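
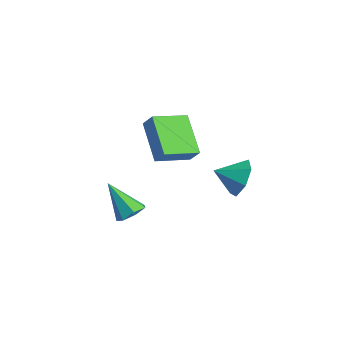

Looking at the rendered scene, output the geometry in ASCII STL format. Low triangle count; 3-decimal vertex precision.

solid 
facet normal -0.592 -0.178 -0.786
outer loop
vertex -2.541 -0.462 -0.066
vertex -2.438 1.214 -0.522
vertex -0.829 -0.892 -1.258
endloop
endfacet
facet normal -0.059 -0.963 0.262
outer loop
vertex -0.302 -0.734 -0.558
vertex -2.541 -0.462 -0.066
vertex -0.829 -0.892 -1.258
endloop
endfacet
facet normal -0.592 -0.177 -0.786
outer loop
vertex -0.829 -0.892 -1.258
vertex -2.438 1.214 -0.522
vertex -0.725 0.784 -1.714
endloop
endfacet
facet normal 0.804 -0.202 -0.560
outer loop
vertex -0.725 0.784 -1.714
vertex -0.302 -0.734 -0.558
vertex -0.829 -0.892 -1.258
endloop
endfacet
facet normal -0.804 0.202 0.560
outer loop
vertex -2.541 -0.462 -0.066
vertex -1.911 1.372 0.178
vertex -2.438 1.214 -0.522
endloop
endfacet
facet normal -0.059 -0.963 0.262
outer loop
vertex -2.015 -0.304 0.634
vertex -2.541 -0.462 -0.066
vertex -0.302 -0.734 -0.558
endloop
endfacet
facet normal -0.804 0.202 0.559
outer loop
vertex -2.015 -0.304 0.634
vertex -1.911 1.372 0.178
vertex -2.541 -0.462 -0.066
endloop
endfacet
facet normal 0.059 0.963 -0.262
outer loop
vertex -2.438 1.214 -0.522
vertex -1.911 1.372 0.178
vertex -0.725 0.784 -1.714
endloop
endfacet
facet normal 0.804 -0.202 -0.559
outer loop
vertex -0.199 0.942 -1.014
vertex -0.302 -0.734 -0.558
vertex -0.725 0.784 -1.714
endloop
endfacet
facet normal 0.059 0.963 -0.262
outer loop
vertex -0.725 0.784 -1.714
vertex -1.911 1.372 0.178
vertex -0.199 0.942 -1.014
endloop
endfacet
facet normal 0.592 0.178 0.786
outer loop
vertex -0.199 0.942 -1.014
vertex -2.015 -0.304 0.634
vertex -0.302 -0.734 -0.558
endloop
endfacet
facet normal 0.592 0.177 0.786
outer loop
vertex -1.911 1.372 0.178
vertex -2.015 -0.304 0.634
vertex -0.199 0.942 -1.014
endloop
endfacet
facet normal 0.553 0.287 -0.782
outer loop
vertex 1.206 -2.973 -2.488
vertex 0.606 -2.848 -2.866
vertex 0.971 -2.395 -2.442
endloop
endfacet
facet normal 0.517 0.143 0.844
outer loop
vertex 1.206 -2.973 -2.488
vertex 0.971 -2.395 -2.442
vertex -0.406 -3.372 -1.434
endloop
endfacet
facet normal 0.553 0.287 -0.782
outer loop
vertex 0.971 -2.395 -2.442
vertex 0.606 -2.848 -2.866
vertex 0.462 -2.159 -2.715
endloop
endfacet
facet normal -0.024 0.734 0.679
outer loop
vertex 0.971 -2.395 -2.442
vertex 0.462 -2.159 -2.715
vertex -0.406 -3.372 -1.434
endloop
endfacet
facet normal 0.553 0.287 -0.782
outer loop
vertex 0.462 -2.159 -2.715
vertex 0.606 -2.848 -2.866
vertex 0.061 -2.441 -3.102
endloop
endfacet
facet normal -0.685 0.701 0.199
outer loop
vertex 0.462 -2.159 -2.715
vertex 0.061 -2.441 -3.102
vertex -0.406 -3.372 -1.434
endloop
endfacet
facet normal 0.553 0.286 -0.783
outer loop
vertex 0.061 -2.441 -3.102
vertex 0.606 -2.848 -2.866
vertex 0.07 -3.03 -3.311
endloop
endfacet
facet normal -0.970 0.068 -0.234
outer loop
vertex 0.061 -2.441 -3.102
vertex 0.07 -3.03 -3.311
vertex -0.406 -3.372 -1.434
endloop
endfacet
facet normal 0.552 0.287 -0.783
outer loop
vertex 0.07 -3.03 -3.311
vertex 0.606 -2.848 -2.866
vertex 0.483 -3.481 -3.185
endloop
endfacet
facet normal -0.663 -0.689 -0.294
outer loop
vertex 0.07 -3.03 -3.311
vertex 0.483 -3.481 -3.185
vertex -0.406 -3.372 -1.434
endloop
endfacet
facet normal 0.554 0.286 -0.782
outer loop
vertex 0.483 -3.481 -3.185
vertex 0.606 -2.848 -2.866
vertex 0.988 -3.456 -2.818
endloop
endfacet
facet normal 0.003 -0.998 0.064
outer loop
vertex 0.483 -3.481 -3.185
vertex 0.988 -3.456 -2.818
vertex -0.406 -3.372 -1.434
endloop
endfacet
facet normal 0.553 0.285 -0.783
outer loop
vertex 0.988 -3.456 -2.818
vertex 0.606 -2.848 -2.866
vertex 1.206 -2.973 -2.488
endloop
endfacet
facet normal 0.529 -0.628 0.571
outer loop
vertex 0.988 -3.456 -2.818
vertex 1.206 -2.973 -2.488
vertex -0.406 -3.372 -1.434
endloop
endfacet
facet normal 0.413 0.804 -0.427
outer loop
vertex 0.411 2.402 -4.013
vertex -0.214 3.019 -3.456
vertex 0.732 2.663 -3.211
endloop
endfacet
facet normal 0.436 -0.892 0.116
outer loop
vertex 0.411 2.402 -4.013
vertex 0.732 2.663 -3.211
vertex -0.746 1.981 -2.904
endloop
endfacet
facet normal 0.413 0.804 -0.427
outer loop
vertex 0.732 2.663 -3.211
vertex -0.214 3.019 -3.456
vertex 0.341 3.192 -2.593
endloop
endfacet
facet normal 0.406 -0.551 0.729
outer loop
vertex 0.732 2.663 -3.211
vertex 0.341 3.192 -2.593
vertex -0.746 1.981 -2.904
endloop
endfacet
facet normal 0.413 0.804 -0.427
outer loop
vertex 0.341 3.192 -2.593
vertex -0.214 3.019 -3.456
vertex -0.468 3.591 -2.625
endloop
endfacet
facet normal -0.113 -0.151 0.982
outer loop
vertex 0.341 3.192 -2.593
vertex -0.468 3.591 -2.625
vertex -0.746 1.981 -2.904
endloop
endfacet
facet normal 0.412 0.804 -0.428
outer loop
vertex -0.468 3.591 -2.625
vertex -0.214 3.019 -3.456
vertex -1.086 3.558 -3.283
endloop
endfacet
facet normal -0.729 0.007 0.684
outer loop
vertex -0.468 3.591 -2.625
vertex -1.086 3.558 -3.283
vertex -0.746 1.981 -2.904
endloop
endfacet
facet normal 0.413 0.805 -0.427
outer loop
vertex -1.086 3.558 -3.283
vertex -0.214 3.019 -3.456
vertex -1.046 3.12 -4.07
endloop
endfacet
facet normal -0.979 -0.197 0.060
outer loop
vertex -1.086 3.558 -3.283
vertex -1.046 3.12 -4.07
vertex -0.746 1.981 -2.904
endloop
endfacet
facet normal 0.413 0.804 -0.428
outer loop
vertex -1.046 3.12 -4.07
vertex -0.214 3.019 -3.456
vertex -0.38 2.605 -4.395
endloop
endfacet
facet normal -0.674 -0.607 -0.420
outer loop
vertex -1.046 3.12 -4.07
vertex -0.38 2.605 -4.395
vertex -0.746 1.981 -2.904
endloop
endfacet
facet normal 0.413 0.804 -0.428
outer loop
vertex -0.38 2.605 -4.395
vertex -0.214 3.019 -3.456
vertex 0.411 2.402 -4.013
endloop
endfacet
facet normal -0.045 -0.918 -0.395
outer loop
vertex -0.38 2.605 -4.395
vertex 0.411 2.402 -4.013
vertex -0.746 1.981 -2.904
endloop
endfacet

endsolid


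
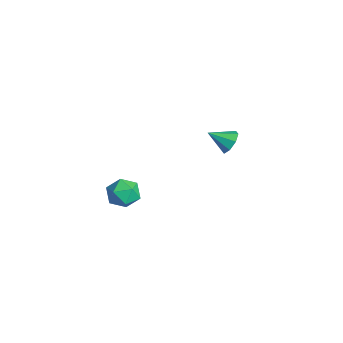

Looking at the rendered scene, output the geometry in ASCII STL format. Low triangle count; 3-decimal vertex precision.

solid 
facet normal 0.323 0.785 -0.528
outer loop
vertex -0.547 3.412 -3.717
vertex -1.03 3.362 -4.087
vertex -0.912 3.662 -3.569
endloop
endfacet
facet normal 0.315 -0.098 0.944
outer loop
vertex -0.547 3.412 -3.717
vertex -0.912 3.662 -3.569
vertex -1.37 2.538 -3.533
endloop
endfacet
facet normal 0.324 0.785 -0.528
outer loop
vertex -0.912 3.662 -3.569
vertex -1.03 3.362 -4.087
vertex -1.346 3.737 -3.724
endloop
endfacet
facet normal -0.308 0.156 0.938
outer loop
vertex -0.912 3.662 -3.569
vertex -1.346 3.737 -3.724
vertex -1.37 2.538 -3.533
endloop
endfacet
facet normal 0.324 0.785 -0.528
outer loop
vertex -1.346 3.737 -3.724
vertex -1.03 3.362 -4.087
vertex -1.595 3.592 -4.092
endloop
endfacet
facet normal -0.842 0.101 0.530
outer loop
vertex -1.346 3.737 -3.724
vertex -1.595 3.592 -4.092
vertex -1.37 2.538 -3.533
endloop
endfacet
facet normal 0.324 0.786 -0.527
outer loop
vertex -1.595 3.592 -4.092
vertex -1.03 3.362 -4.087
vertex -1.512 3.313 -4.457
endloop
endfacet
facet normal -0.972 -0.231 -0.044
outer loop
vertex -1.595 3.592 -4.092
vertex -1.512 3.313 -4.457
vertex -1.37 2.538 -3.533
endloop
endfacet
facet normal 0.325 0.785 -0.528
outer loop
vertex -1.512 3.313 -4.457
vertex -1.03 3.362 -4.087
vertex -1.147 3.062 -4.605
endloop
endfacet
facet normal -0.623 -0.644 -0.444
outer loop
vertex -1.512 3.313 -4.457
vertex -1.147 3.062 -4.605
vertex -1.37 2.538 -3.533
endloop
endfacet
facet normal 0.322 0.786 -0.528
outer loop
vertex -1.147 3.062 -4.605
vertex -1.03 3.362 -4.087
vertex -0.713 2.988 -4.45
endloop
endfacet
facet normal 0.003 -0.899 -0.439
outer loop
vertex -1.147 3.062 -4.605
vertex -0.713 2.988 -4.45
vertex -1.37 2.538 -3.533
endloop
endfacet
facet normal 0.325 0.786 -0.526
outer loop
vertex -0.713 2.988 -4.45
vertex -1.03 3.362 -4.087
vertex -0.465 3.132 -4.082
endloop
endfacet
facet normal 0.535 -0.844 -0.031
outer loop
vertex -0.713 2.988 -4.45
vertex -0.465 3.132 -4.082
vertex -1.37 2.538 -3.533
endloop
endfacet
facet normal 0.324 0.784 -0.529
outer loop
vertex -0.465 3.132 -4.082
vertex -1.03 3.362 -4.087
vertex -0.547 3.412 -3.717
endloop
endfacet
facet normal 0.666 -0.512 0.543
outer loop
vertex -0.465 3.132 -4.082
vertex -0.547 3.412 -3.717
vertex -1.37 2.538 -3.533
endloop
endfacet
facet normal -0.646 0.430 0.631
outer loop
vertex 1.329 -1.989 -3.247
vertex 1.767 -2.148 -2.691
vertex 1.842 -1.518 -3.043
endloop
endfacet
facet normal -0.674 0.739 -0.010
outer loop
vertex 1.329 -1.989 -3.247
vertex 1.842 -1.518 -3.043
vertex 1.72 -1.639 -3.748
endloop
endfacet
facet normal -0.839 0.236 -0.490
outer loop
vertex 1.329 -1.989 -3.247
vertex 1.72 -1.639 -3.748
vertex 1.571 -2.344 -3.832
endloop
endfacet
facet normal -0.912 -0.384 -0.144
outer loop
vertex 1.329 -1.989 -3.247
vertex 1.571 -2.344 -3.832
vertex 1.6 -2.658 -3.179
endloop
endfacet
facet normal -0.793 -0.265 0.549
outer loop
vertex 1.329 -1.989 -3.247
vertex 1.6 -2.658 -3.179
vertex 1.767 -2.148 -2.691
endloop
endfacet
facet normal -0.023 0.986 -0.165
outer loop
vertex 1.72 -1.639 -3.748
vertex 1.842 -1.518 -3.043
vertex 2.4 -1.582 -3.501
endloop
endfacet
facet normal 0.022 0.486 0.874
outer loop
vertex 1.842 -1.518 -3.043
vertex 1.767 -2.148 -2.691
vertex 2.429 -1.896 -2.848
endloop
endfacet
facet normal -0.215 -0.637 0.740
outer loop
vertex 1.767 -2.148 -2.691
vertex 1.6 -2.658 -3.179
vertex 2.28 -2.601 -2.932
endloop
endfacet
facet normal -0.408 -0.830 -0.381
outer loop
vertex 1.6 -2.658 -3.179
vertex 1.571 -2.344 -3.832
vertex 2.158 -2.722 -3.637
endloop
endfacet
facet normal -0.289 0.173 -0.941
outer loop
vertex 1.571 -2.344 -3.832
vertex 1.72 -1.639 -3.748
vertex 2.233 -2.092 -3.989
endloop
endfacet
facet normal 0.912 0.384 0.144
outer loop
vertex 2.671 -2.251 -3.433
vertex 2.4 -1.582 -3.501
vertex 2.429 -1.896 -2.848
endloop
endfacet
facet normal 0.839 -0.236 0.490
outer loop
vertex 2.671 -2.251 -3.433
vertex 2.429 -1.896 -2.848
vertex 2.28 -2.601 -2.932
endloop
endfacet
facet normal 0.674 -0.739 0.010
outer loop
vertex 2.671 -2.251 -3.433
vertex 2.28 -2.601 -2.932
vertex 2.158 -2.722 -3.637
endloop
endfacet
facet normal 0.646 -0.430 -0.631
outer loop
vertex 2.671 -2.251 -3.433
vertex 2.158 -2.722 -3.637
vertex 2.233 -2.092 -3.989
endloop
endfacet
facet normal 0.793 0.265 -0.549
outer loop
vertex 2.671 -2.251 -3.433
vertex 2.233 -2.092 -3.989
vertex 2.4 -1.582 -3.501
endloop
endfacet
facet normal 0.408 0.830 0.381
outer loop
vertex 2.429 -1.896 -2.848
vertex 2.4 -1.582 -3.501
vertex 1.842 -1.518 -3.043
endloop
endfacet
facet normal 0.289 -0.173 0.941
outer loop
vertex 2.28 -2.601 -2.932
vertex 2.429 -1.896 -2.848
vertex 1.767 -2.148 -2.691
endloop
endfacet
facet normal 0.023 -0.986 0.165
outer loop
vertex 2.158 -2.722 -3.637
vertex 2.28 -2.601 -2.932
vertex 1.6 -2.658 -3.179
endloop
endfacet
facet normal -0.022 -0.486 -0.874
outer loop
vertex 2.233 -2.092 -3.989
vertex 2.158 -2.722 -3.637
vertex 1.571 -2.344 -3.832
endloop
endfacet
facet normal 0.215 0.637 -0.740
outer loop
vertex 2.4 -1.582 -3.501
vertex 2.233 -2.092 -3.989
vertex 1.72 -1.639 -3.748
endloop
endfacet

endsolid


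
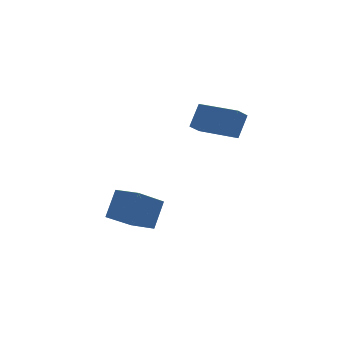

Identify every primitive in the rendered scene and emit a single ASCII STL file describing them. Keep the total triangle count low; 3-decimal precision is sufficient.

solid 
facet normal -0.457 -0.385 -0.802
outer loop
vertex 2.703 -0.96 1.263
vertex 1.516 0.598 1.192
vertex 3.289 -0.538 0.726
endloop
endfacet
facet normal 0.605 -0.795 0.036
outer loop
vertex 3.884 -0.038 1.768
vertex 2.703 -0.96 1.263
vertex 3.289 -0.538 0.726
endloop
endfacet
facet normal -0.457 -0.385 -0.802
outer loop
vertex 3.289 -0.538 0.726
vertex 1.516 0.598 1.192
vertex 2.102 1.02 0.655
endloop
endfacet
facet normal 0.651 0.469 -0.597
outer loop
vertex 2.102 1.02 0.655
vertex 3.884 -0.038 1.768
vertex 3.289 -0.538 0.726
endloop
endfacet
facet normal -0.651 -0.469 0.597
outer loop
vertex 2.703 -0.96 1.263
vertex 2.111 1.098 2.234
vertex 1.516 0.598 1.192
endloop
endfacet
facet normal 0.605 -0.795 0.036
outer loop
vertex 3.298 -0.46 2.305
vertex 2.703 -0.96 1.263
vertex 3.884 -0.038 1.768
endloop
endfacet
facet normal -0.651 -0.469 0.597
outer loop
vertex 3.298 -0.46 2.305
vertex 2.111 1.098 2.234
vertex 2.703 -0.96 1.263
endloop
endfacet
facet normal -0.605 0.795 -0.036
outer loop
vertex 1.516 0.598 1.192
vertex 2.111 1.098 2.234
vertex 2.102 1.02 0.655
endloop
endfacet
facet normal 0.651 0.469 -0.597
outer loop
vertex 2.697 1.52 1.697
vertex 3.884 -0.038 1.768
vertex 2.102 1.02 0.655
endloop
endfacet
facet normal -0.605 0.795 -0.036
outer loop
vertex 2.102 1.02 0.655
vertex 2.111 1.098 2.234
vertex 2.697 1.52 1.697
endloop
endfacet
facet normal 0.457 0.385 0.802
outer loop
vertex 2.697 1.52 1.697
vertex 3.298 -0.46 2.305
vertex 3.884 -0.038 1.768
endloop
endfacet
facet normal 0.457 0.385 0.802
outer loop
vertex 2.111 1.098 2.234
vertex 3.298 -0.46 2.305
vertex 2.697 1.52 1.697
endloop
endfacet
facet normal -0.747 -0.327 0.579
outer loop
vertex -1.812 -2.688 -0.69
vertex -2.456 -1.617 -0.917
vertex -2.439 -3.311 -1.851
endloop
endfacet
facet normal 0.507 -0.843 0.179
outer loop
vertex -1.184 -2.763 -2.823
vertex -1.812 -2.688 -0.69
vertex -2.439 -3.311 -1.851
endloop
endfacet
facet normal -0.747 -0.327 0.579
outer loop
vertex -2.439 -3.311 -1.851
vertex -2.456 -1.617 -0.917
vertex -3.083 -2.241 -2.078
endloop
endfacet
facet normal -0.430 -0.427 -0.796
outer loop
vertex -3.083 -2.241 -2.078
vertex -1.184 -2.763 -2.823
vertex -2.439 -3.311 -1.851
endloop
endfacet
facet normal 0.430 0.427 0.796
outer loop
vertex -1.812 -2.688 -0.69
vertex -1.201 -1.069 -1.889
vertex -2.456 -1.617 -0.917
endloop
endfacet
facet normal 0.507 -0.843 0.179
outer loop
vertex -0.557 -2.139 -1.662
vertex -1.812 -2.688 -0.69
vertex -1.184 -2.763 -2.823
endloop
endfacet
facet normal 0.429 0.427 0.796
outer loop
vertex -0.557 -2.139 -1.662
vertex -1.201 -1.069 -1.889
vertex -1.812 -2.688 -0.69
endloop
endfacet
facet normal -0.507 0.843 -0.179
outer loop
vertex -2.456 -1.617 -0.917
vertex -1.201 -1.069 -1.889
vertex -3.083 -2.241 -2.078
endloop
endfacet
facet normal -0.430 -0.427 -0.796
outer loop
vertex -1.828 -1.692 -3.05
vertex -1.184 -2.763 -2.823
vertex -3.083 -2.241 -2.078
endloop
endfacet
facet normal -0.507 0.843 -0.179
outer loop
vertex -3.083 -2.241 -2.078
vertex -1.201 -1.069 -1.889
vertex -1.828 -1.692 -3.05
endloop
endfacet
facet normal 0.747 0.327 -0.579
outer loop
vertex -1.828 -1.692 -3.05
vertex -0.557 -2.139 -1.662
vertex -1.184 -2.763 -2.823
endloop
endfacet
facet normal 0.747 0.327 -0.579
outer loop
vertex -1.201 -1.069 -1.889
vertex -0.557 -2.139 -1.662
vertex -1.828 -1.692 -3.05
endloop
endfacet

endsolid


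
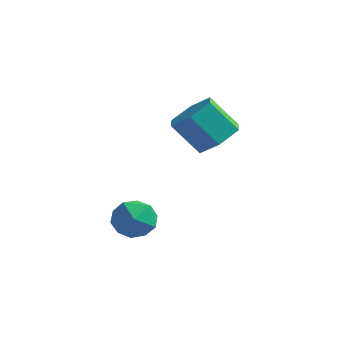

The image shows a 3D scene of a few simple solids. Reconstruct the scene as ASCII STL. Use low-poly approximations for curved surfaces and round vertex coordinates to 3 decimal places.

solid 
facet normal -0.691 0.200 0.695
outer loop
vertex -0.077 0.28 0.331
vertex -0.6 -0.291 -0.025
vertex -0.057 -0.533 0.585
endloop
endfacet
facet normal -0.033 0.297 0.954
outer loop
vertex -0.077 0.28 0.331
vertex -0.057 -0.533 0.585
vertex 0.67 -0.103 0.476
endloop
endfacet
facet normal 0.295 0.783 0.548
outer loop
vertex -0.077 0.28 0.331
vertex 0.67 -0.103 0.476
vertex 0.576 0.406 -0.2
endloop
endfacet
facet normal -0.161 0.986 0.036
outer loop
vertex -0.077 0.28 0.331
vertex 0.576 0.406 -0.2
vertex -0.209 0.289 -0.51
endloop
endfacet
facet normal -0.770 0.626 0.128
outer loop
vertex -0.077 0.28 0.331
vertex -0.209 0.289 -0.51
vertex -0.6 -0.291 -0.025
endloop
endfacet
facet normal 0.322 -0.319 0.891
outer loop
vertex 0.67 -0.103 0.476
vertex -0.057 -0.533 0.585
vertex 0.609 -0.909 0.21
endloop
endfacet
facet normal -0.742 -0.476 0.472
outer loop
vertex -0.057 -0.533 0.585
vertex -0.6 -0.291 -0.025
vertex -0.176 -1.026 -0.1
endloop
endfacet
facet normal -0.869 0.213 -0.446
outer loop
vertex -0.6 -0.291 -0.025
vertex -0.209 0.289 -0.51
vertex -0.27 -0.517 -0.776
endloop
endfacet
facet normal 0.116 0.797 -0.593
outer loop
vertex -0.209 0.289 -0.51
vertex 0.576 0.406 -0.2
vertex 0.457 -0.087 -0.885
endloop
endfacet
facet normal 0.852 0.468 0.234
outer loop
vertex 0.576 0.406 -0.2
vertex 0.67 -0.103 0.476
vertex 1.0 -0.329 -0.275
endloop
endfacet
facet normal 0.161 -0.986 -0.036
outer loop
vertex 0.477 -0.9 -0.631
vertex 0.609 -0.909 0.21
vertex -0.176 -1.026 -0.1
endloop
endfacet
facet normal -0.295 -0.783 -0.548
outer loop
vertex 0.477 -0.9 -0.631
vertex -0.176 -1.026 -0.1
vertex -0.27 -0.517 -0.776
endloop
endfacet
facet normal 0.033 -0.297 -0.954
outer loop
vertex 0.477 -0.9 -0.631
vertex -0.27 -0.517 -0.776
vertex 0.457 -0.087 -0.885
endloop
endfacet
facet normal 0.691 -0.200 -0.695
outer loop
vertex 0.477 -0.9 -0.631
vertex 0.457 -0.087 -0.885
vertex 1.0 -0.329 -0.275
endloop
endfacet
facet normal 0.770 -0.626 -0.128
outer loop
vertex 0.477 -0.9 -0.631
vertex 1.0 -0.329 -0.275
vertex 0.609 -0.909 0.21
endloop
endfacet
facet normal -0.116 -0.797 0.593
outer loop
vertex -0.176 -1.026 -0.1
vertex 0.609 -0.909 0.21
vertex -0.057 -0.533 0.585
endloop
endfacet
facet normal -0.852 -0.468 -0.234
outer loop
vertex -0.27 -0.517 -0.776
vertex -0.176 -1.026 -0.1
vertex -0.6 -0.291 -0.025
endloop
endfacet
facet normal -0.322 0.319 -0.891
outer loop
vertex 0.457 -0.087 -0.885
vertex -0.27 -0.517 -0.776
vertex -0.209 0.289 -0.51
endloop
endfacet
facet normal 0.742 0.476 -0.472
outer loop
vertex 1.0 -0.329 -0.275
vertex 0.457 -0.087 -0.885
vertex 0.576 0.406 -0.2
endloop
endfacet
facet normal 0.869 -0.213 0.446
outer loop
vertex 0.609 -0.909 0.21
vertex 1.0 -0.329 -0.275
vertex 0.67 -0.103 0.476
endloop
endfacet
facet normal 0.589 0.237 -0.773
outer loop
vertex 1.398 2.666 2.227
vertex 0.927 3.422 2.1
vertex 1.643 3.424 2.646
endloop
endfacet
facet normal 0.761 -0.484 0.431
outer loop
vertex 1.398 2.666 2.227
vertex 1.643 3.424 2.646
vertex 0.544 2.321 3.346
endloop
endfacet
facet normal 0.761 -0.484 0.432
outer loop
vertex 0.544 2.321 3.346
vertex 1.643 3.424 2.646
vertex 0.788 3.079 3.766
endloop
endfacet
facet normal -0.589 -0.238 0.772
outer loop
vertex 0.544 2.321 3.346
vertex 0.788 3.079 3.766
vertex 0.073 3.078 3.22
endloop
endfacet
facet normal 0.589 0.238 -0.773
outer loop
vertex 1.643 3.424 2.646
vertex 0.927 3.422 2.1
vertex 1.172 4.18 2.52
endloop
endfacet
facet normal 0.616 0.487 0.620
outer loop
vertex 1.643 3.424 2.646
vertex 1.172 4.18 2.52
vertex 0.788 3.079 3.766
endloop
endfacet
facet normal 0.616 0.487 0.620
outer loop
vertex 0.788 3.079 3.766
vertex 1.172 4.18 2.52
vertex 0.317 3.835 3.64
endloop
endfacet
facet normal -0.589 -0.238 0.772
outer loop
vertex 0.788 3.079 3.766
vertex 0.317 3.835 3.64
vertex 0.073 3.078 3.22
endloop
endfacet
facet normal 0.589 0.238 -0.773
outer loop
vertex 1.172 4.18 2.52
vertex 0.927 3.422 2.1
vertex 0.456 4.179 1.974
endloop
endfacet
facet normal -0.145 0.971 0.188
outer loop
vertex 1.172 4.18 2.52
vertex 0.456 4.179 1.974
vertex 0.317 3.835 3.64
endloop
endfacet
facet normal -0.145 0.971 0.188
outer loop
vertex 0.317 3.835 3.64
vertex 0.456 4.179 1.974
vertex -0.398 3.834 3.093
endloop
endfacet
facet normal -0.590 -0.238 0.772
outer loop
vertex 0.317 3.835 3.64
vertex -0.398 3.834 3.093
vertex 0.073 3.078 3.22
endloop
endfacet
facet normal 0.589 0.238 -0.772
outer loop
vertex 0.456 4.179 1.974
vertex 0.927 3.422 2.1
vertex 0.212 3.421 1.554
endloop
endfacet
facet normal -0.761 0.484 -0.432
outer loop
vertex 0.456 4.179 1.974
vertex 0.212 3.421 1.554
vertex -0.398 3.834 3.093
endloop
endfacet
facet normal -0.761 0.485 -0.432
outer loop
vertex -0.398 3.834 3.093
vertex 0.212 3.421 1.554
vertex -0.643 3.076 2.674
endloop
endfacet
facet normal -0.589 -0.237 0.773
outer loop
vertex -0.398 3.834 3.093
vertex -0.643 3.076 2.674
vertex 0.073 3.078 3.22
endloop
endfacet
facet normal 0.589 0.238 -0.772
outer loop
vertex 0.212 3.421 1.554
vertex 0.927 3.422 2.1
vertex 0.683 2.665 1.68
endloop
endfacet
facet normal -0.616 -0.487 -0.620
outer loop
vertex 0.212 3.421 1.554
vertex 0.683 2.665 1.68
vertex -0.643 3.076 2.674
endloop
endfacet
facet normal -0.616 -0.487 -0.620
outer loop
vertex -0.643 3.076 2.674
vertex 0.683 2.665 1.68
vertex -0.172 2.32 2.8
endloop
endfacet
facet normal -0.589 -0.238 0.773
outer loop
vertex -0.643 3.076 2.674
vertex -0.172 2.32 2.8
vertex 0.073 3.078 3.22
endloop
endfacet
facet normal 0.590 0.238 -0.772
outer loop
vertex 0.683 2.665 1.68
vertex 0.927 3.422 2.1
vertex 1.398 2.666 2.227
endloop
endfacet
facet normal 0.145 -0.971 -0.188
outer loop
vertex 0.683 2.665 1.68
vertex 1.398 2.666 2.227
vertex -0.172 2.32 2.8
endloop
endfacet
facet normal 0.145 -0.971 -0.189
outer loop
vertex -0.172 2.32 2.8
vertex 1.398 2.666 2.227
vertex 0.544 2.321 3.346
endloop
endfacet
facet normal -0.589 -0.238 0.773
outer loop
vertex -0.172 2.32 2.8
vertex 0.544 2.321 3.346
vertex 0.073 3.078 3.22
endloop
endfacet

endsolid


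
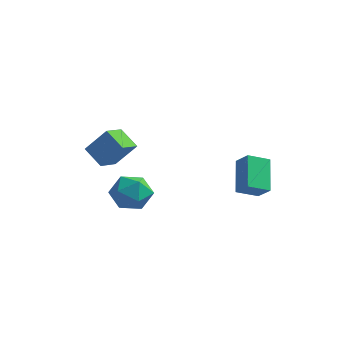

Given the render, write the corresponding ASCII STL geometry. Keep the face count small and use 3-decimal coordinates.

solid 
facet normal -0.906 0.190 -0.377
outer loop
vertex -1.224 -3.212 -0.273
vertex -1.663 -3.706 0.532
vertex -1.472 -2.684 0.589
endloop
endfacet
facet normal -0.443 0.702 -0.558
outer loop
vertex -1.224 -3.212 -0.273
vertex -1.472 -2.684 0.589
vertex -0.569 -2.497 0.107
endloop
endfacet
facet normal 0.096 0.397 -0.913
outer loop
vertex -1.224 -3.212 -0.273
vertex -0.569 -2.497 0.107
vertex -0.201 -3.404 -0.249
endloop
endfacet
facet normal -0.035 -0.304 -0.952
outer loop
vertex -1.224 -3.212 -0.273
vertex -0.201 -3.404 -0.249
vertex -0.877 -4.151 0.014
endloop
endfacet
facet normal -0.654 -0.432 -0.621
outer loop
vertex -1.224 -3.212 -0.273
vertex -0.877 -4.151 0.014
vertex -1.663 -3.706 0.532
endloop
endfacet
facet normal -0.180 0.983 0.043
outer loop
vertex -0.569 -2.497 0.107
vertex -1.472 -2.684 0.589
vertex -0.603 -2.549 1.146
endloop
endfacet
facet normal -0.930 0.155 0.335
outer loop
vertex -1.472 -2.684 0.589
vertex -1.663 -3.706 0.532
vertex -1.279 -3.296 1.409
endloop
endfacet
facet normal -0.521 -0.851 -0.060
outer loop
vertex -1.663 -3.706 0.532
vertex -0.877 -4.151 0.014
vertex -0.911 -4.203 1.053
endloop
endfacet
facet normal 0.481 -0.645 -0.594
outer loop
vertex -0.877 -4.151 0.014
vertex -0.201 -3.404 -0.249
vertex -0.008 -4.016 0.571
endloop
endfacet
facet normal 0.692 0.489 -0.531
outer loop
vertex -0.201 -3.404 -0.249
vertex -0.569 -2.497 0.107
vertex 0.183 -2.994 0.628
endloop
endfacet
facet normal 0.035 0.304 0.952
outer loop
vertex -0.256 -3.488 1.433
vertex -0.603 -2.549 1.146
vertex -1.279 -3.296 1.409
endloop
endfacet
facet normal -0.096 -0.397 0.913
outer loop
vertex -0.256 -3.488 1.433
vertex -1.279 -3.296 1.409
vertex -0.911 -4.203 1.053
endloop
endfacet
facet normal 0.443 -0.702 0.558
outer loop
vertex -0.256 -3.488 1.433
vertex -0.911 -4.203 1.053
vertex -0.008 -4.016 0.571
endloop
endfacet
facet normal 0.906 -0.190 0.377
outer loop
vertex -0.256 -3.488 1.433
vertex -0.008 -4.016 0.571
vertex 0.183 -2.994 0.628
endloop
endfacet
facet normal 0.654 0.432 0.621
outer loop
vertex -0.256 -3.488 1.433
vertex 0.183 -2.994 0.628
vertex -0.603 -2.549 1.146
endloop
endfacet
facet normal -0.481 0.645 0.594
outer loop
vertex -1.279 -3.296 1.409
vertex -0.603 -2.549 1.146
vertex -1.472 -2.684 0.589
endloop
endfacet
facet normal -0.692 -0.489 0.531
outer loop
vertex -0.911 -4.203 1.053
vertex -1.279 -3.296 1.409
vertex -1.663 -3.706 0.532
endloop
endfacet
facet normal 0.180 -0.983 -0.043
outer loop
vertex -0.008 -4.016 0.571
vertex -0.911 -4.203 1.053
vertex -0.877 -4.151 0.014
endloop
endfacet
facet normal 0.930 -0.155 -0.335
outer loop
vertex 0.183 -2.994 0.628
vertex -0.008 -4.016 0.571
vertex -0.201 -3.404 -0.249
endloop
endfacet
facet normal 0.521 0.851 0.060
outer loop
vertex -0.603 -2.549 1.146
vertex 0.183 -2.994 0.628
vertex -0.569 -2.497 0.107
endloop
endfacet
facet normal -0.598 -0.207 -0.774
outer loop
vertex -2.664 -2.621 1.39
vertex -3.644 -2.304 2.063
vertex -2.564 -1.517 1.017
endloop
endfacet
facet normal 0.797 -0.257 -0.547
outer loop
vertex -1.636 -1.196 2.217
vertex -2.664 -2.621 1.39
vertex -2.564 -1.517 1.017
endloop
endfacet
facet normal -0.599 -0.207 -0.774
outer loop
vertex -2.564 -1.517 1.017
vertex -3.644 -2.304 2.063
vertex -3.543 -1.2 1.69
endloop
endfacet
facet normal 0.086 0.944 -0.319
outer loop
vertex -3.543 -1.2 1.69
vertex -1.636 -1.196 2.217
vertex -2.564 -1.517 1.017
endloop
endfacet
facet normal -0.086 -0.944 0.319
outer loop
vertex -2.664 -2.621 1.39
vertex -2.716 -1.983 3.263
vertex -3.644 -2.304 2.063
endloop
endfacet
facet normal 0.797 -0.258 -0.547
outer loop
vertex -1.737 -2.3 2.59
vertex -2.664 -2.621 1.39
vertex -1.636 -1.196 2.217
endloop
endfacet
facet normal -0.086 -0.944 0.319
outer loop
vertex -1.737 -2.3 2.59
vertex -2.716 -1.983 3.263
vertex -2.664 -2.621 1.39
endloop
endfacet
facet normal -0.796 0.258 0.547
outer loop
vertex -3.644 -2.304 2.063
vertex -2.716 -1.983 3.263
vertex -3.543 -1.2 1.69
endloop
endfacet
facet normal 0.086 0.944 -0.319
outer loop
vertex -2.616 -0.879 2.89
vertex -1.636 -1.196 2.217
vertex -3.543 -1.2 1.69
endloop
endfacet
facet normal -0.797 0.257 0.547
outer loop
vertex -3.543 -1.2 1.69
vertex -2.716 -1.983 3.263
vertex -2.616 -0.879 2.89
endloop
endfacet
facet normal 0.598 0.207 0.774
outer loop
vertex -2.616 -0.879 2.89
vertex -1.737 -2.3 2.59
vertex -1.636 -1.196 2.217
endloop
endfacet
facet normal 0.599 0.207 0.774
outer loop
vertex -2.716 -1.983 3.263
vertex -1.737 -2.3 2.59
vertex -2.616 -0.879 2.89
endloop
endfacet
facet normal -0.630 -0.673 0.388
outer loop
vertex 2.964 0.444 0.063
vertex 2.331 1.73 1.265
vertex 2.252 0.723 -0.611
endloop
endfacet
facet normal 0.339 -0.688 -0.642
outer loop
vertex 2.989 1.51 -1.065
vertex 2.964 0.444 0.063
vertex 2.252 0.723 -0.611
endloop
endfacet
facet normal -0.630 -0.673 0.388
outer loop
vertex 2.252 0.723 -0.611
vertex 2.331 1.73 1.265
vertex 1.618 2.009 0.59
endloop
endfacet
facet normal -0.699 0.273 -0.661
outer loop
vertex 1.618 2.009 0.59
vertex 2.989 1.51 -1.065
vertex 2.252 0.723 -0.611
endloop
endfacet
facet normal 0.699 -0.273 0.661
outer loop
vertex 2.964 0.444 0.063
vertex 3.068 2.517 0.811
vertex 2.331 1.73 1.265
endloop
endfacet
facet normal 0.339 -0.688 -0.642
outer loop
vertex 3.702 1.231 -0.39
vertex 2.964 0.444 0.063
vertex 2.989 1.51 -1.065
endloop
endfacet
facet normal 0.698 -0.274 0.662
outer loop
vertex 3.702 1.231 -0.39
vertex 3.068 2.517 0.811
vertex 2.964 0.444 0.063
endloop
endfacet
facet normal -0.339 0.688 0.642
outer loop
vertex 2.331 1.73 1.265
vertex 3.068 2.517 0.811
vertex 1.618 2.009 0.59
endloop
endfacet
facet normal -0.698 0.274 -0.661
outer loop
vertex 2.356 2.796 0.137
vertex 2.989 1.51 -1.065
vertex 1.618 2.009 0.59
endloop
endfacet
facet normal -0.339 0.687 0.642
outer loop
vertex 1.618 2.009 0.59
vertex 3.068 2.517 0.811
vertex 2.356 2.796 0.137
endloop
endfacet
facet normal 0.630 0.673 -0.388
outer loop
vertex 2.356 2.796 0.137
vertex 3.702 1.231 -0.39
vertex 2.989 1.51 -1.065
endloop
endfacet
facet normal 0.630 0.673 -0.387
outer loop
vertex 3.068 2.517 0.811
vertex 3.702 1.231 -0.39
vertex 2.356 2.796 0.137
endloop
endfacet

endsolid


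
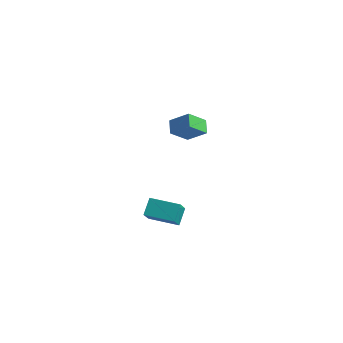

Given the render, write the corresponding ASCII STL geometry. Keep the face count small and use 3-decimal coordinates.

solid 
facet normal -0.782 -0.168 -0.600
outer loop
vertex -0.707 1.997 -0.216
vertex -1.191 2.67 0.226
vertex -0.208 2.957 -1.135
endloop
endfacet
facet normal 0.515 -0.717 -0.469
outer loop
vertex 0.871 3.19 -0.306
vertex -0.707 1.997 -0.216
vertex -0.208 2.957 -1.135
endloop
endfacet
facet normal -0.782 -0.168 -0.600
outer loop
vertex -0.208 2.957 -1.135
vertex -1.191 2.67 0.226
vertex -0.692 3.631 -0.693
endloop
endfacet
facet normal 0.351 0.677 -0.647
outer loop
vertex -0.692 3.631 -0.693
vertex 0.871 3.19 -0.306
vertex -0.208 2.957 -1.135
endloop
endfacet
facet normal -0.351 -0.677 0.647
outer loop
vertex -0.707 1.997 -0.216
vertex -0.112 2.903 1.055
vertex -1.191 2.67 0.226
endloop
endfacet
facet normal 0.515 -0.717 -0.470
outer loop
vertex 0.372 2.229 0.613
vertex -0.707 1.997 -0.216
vertex 0.871 3.19 -0.306
endloop
endfacet
facet normal -0.352 -0.677 0.647
outer loop
vertex 0.372 2.229 0.613
vertex -0.112 2.903 1.055
vertex -0.707 1.997 -0.216
endloop
endfacet
facet normal -0.516 0.717 0.470
outer loop
vertex -1.191 2.67 0.226
vertex -0.112 2.903 1.055
vertex -0.692 3.631 -0.693
endloop
endfacet
facet normal 0.351 0.677 -0.647
outer loop
vertex 0.387 3.863 0.136
vertex 0.871 3.19 -0.306
vertex -0.692 3.631 -0.693
endloop
endfacet
facet normal -0.515 0.717 0.470
outer loop
vertex -0.692 3.631 -0.693
vertex -0.112 2.903 1.055
vertex 0.387 3.863 0.136
endloop
endfacet
facet normal 0.782 0.168 0.600
outer loop
vertex 0.387 3.863 0.136
vertex 0.372 2.229 0.613
vertex 0.871 3.19 -0.306
endloop
endfacet
facet normal 0.782 0.168 0.600
outer loop
vertex -0.112 2.903 1.055
vertex 0.372 2.229 0.613
vertex 0.387 3.863 0.136
endloop
endfacet
facet normal -0.968 -0.246 0.056
outer loop
vertex 2.037 -4.095 -0.319
vertex 1.766 -3.256 -1.315
vertex 2.198 -4.89 -1.033
endloop
endfacet
facet normal 0.204 -0.631 0.749
outer loop
vertex 3.794 -4.484 -1.125
vertex 2.037 -4.095 -0.319
vertex 2.198 -4.89 -1.033
endloop
endfacet
facet normal -0.968 -0.246 0.056
outer loop
vertex 2.198 -4.89 -1.033
vertex 1.766 -3.256 -1.315
vertex 1.927 -4.051 -2.028
endloop
endfacet
facet normal 0.149 -0.736 -0.661
outer loop
vertex 1.927 -4.051 -2.028
vertex 3.794 -4.484 -1.125
vertex 2.198 -4.89 -1.033
endloop
endfacet
facet normal -0.149 0.736 0.660
outer loop
vertex 2.037 -4.095 -0.319
vertex 3.362 -2.85 -1.407
vertex 1.766 -3.256 -1.315
endloop
endfacet
facet normal 0.204 -0.630 0.749
outer loop
vertex 3.633 -3.689 -0.412
vertex 2.037 -4.095 -0.319
vertex 3.794 -4.484 -1.125
endloop
endfacet
facet normal -0.149 0.736 0.661
outer loop
vertex 3.633 -3.689 -0.412
vertex 3.362 -2.85 -1.407
vertex 2.037 -4.095 -0.319
endloop
endfacet
facet normal -0.204 0.631 -0.749
outer loop
vertex 1.766 -3.256 -1.315
vertex 3.362 -2.85 -1.407
vertex 1.927 -4.051 -2.028
endloop
endfacet
facet normal 0.149 -0.736 -0.660
outer loop
vertex 3.523 -3.645 -2.121
vertex 3.794 -4.484 -1.125
vertex 1.927 -4.051 -2.028
endloop
endfacet
facet normal -0.204 0.631 -0.749
outer loop
vertex 1.927 -4.051 -2.028
vertex 3.362 -2.85 -1.407
vertex 3.523 -3.645 -2.121
endloop
endfacet
facet normal 0.968 0.246 -0.056
outer loop
vertex 3.523 -3.645 -2.121
vertex 3.633 -3.689 -0.412
vertex 3.794 -4.484 -1.125
endloop
endfacet
facet normal 0.968 0.246 -0.056
outer loop
vertex 3.362 -2.85 -1.407
vertex 3.633 -3.689 -0.412
vertex 3.523 -3.645 -2.121
endloop
endfacet

endsolid


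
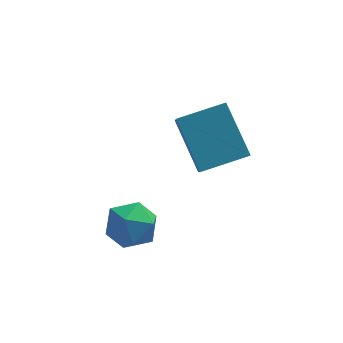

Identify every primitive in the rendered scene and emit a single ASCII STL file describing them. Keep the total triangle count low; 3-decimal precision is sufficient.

solid 
facet normal -0.787 -0.128 0.603
outer loop
vertex 0.554 0.014 -3.509
vertex 0.331 -0.726 -3.957
vertex 0.879 -0.778 -3.253
endloop
endfacet
facet normal -0.256 0.201 0.946
outer loop
vertex 0.554 0.014 -3.509
vertex 0.879 -0.778 -3.253
vertex 1.409 -0.059 -3.262
endloop
endfacet
facet normal -0.102 0.801 0.590
outer loop
vertex 0.554 0.014 -3.509
vertex 1.409 -0.059 -3.262
vertex 1.19 0.437 -3.973
endloop
endfacet
facet normal -0.540 0.841 0.028
outer loop
vertex 0.554 0.014 -3.509
vertex 1.19 0.437 -3.973
vertex 0.524 0.024 -4.402
endloop
endfacet
facet normal -0.963 0.269 0.035
outer loop
vertex 0.554 0.014 -3.509
vertex 0.524 0.024 -4.402
vertex 0.331 -0.726 -3.957
endloop
endfacet
facet normal 0.318 -0.223 0.921
outer loop
vertex 1.409 -0.059 -3.262
vertex 0.879 -0.778 -3.253
vertex 1.716 -0.844 -3.558
endloop
endfacet
facet normal -0.543 -0.756 0.367
outer loop
vertex 0.879 -0.778 -3.253
vertex 0.331 -0.726 -3.957
vertex 1.05 -1.257 -3.987
endloop
endfacet
facet normal -0.826 -0.115 -0.552
outer loop
vertex 0.331 -0.726 -3.957
vertex 0.524 0.024 -4.402
vertex 0.831 -0.761 -4.698
endloop
endfacet
facet normal -0.141 0.814 -0.564
outer loop
vertex 0.524 0.024 -4.402
vertex 1.19 0.437 -3.973
vertex 1.361 -0.042 -4.707
endloop
endfacet
facet normal 0.566 0.747 0.347
outer loop
vertex 1.19 0.437 -3.973
vertex 1.409 -0.059 -3.262
vertex 1.909 -0.094 -4.003
endloop
endfacet
facet normal 0.540 -0.841 -0.028
outer loop
vertex 1.686 -0.834 -4.451
vertex 1.716 -0.844 -3.558
vertex 1.05 -1.257 -3.987
endloop
endfacet
facet normal 0.102 -0.801 -0.590
outer loop
vertex 1.686 -0.834 -4.451
vertex 1.05 -1.257 -3.987
vertex 0.831 -0.761 -4.698
endloop
endfacet
facet normal 0.256 -0.201 -0.946
outer loop
vertex 1.686 -0.834 -4.451
vertex 0.831 -0.761 -4.698
vertex 1.361 -0.042 -4.707
endloop
endfacet
facet normal 0.787 0.128 -0.603
outer loop
vertex 1.686 -0.834 -4.451
vertex 1.361 -0.042 -4.707
vertex 1.909 -0.094 -4.003
endloop
endfacet
facet normal 0.963 -0.269 -0.035
outer loop
vertex 1.686 -0.834 -4.451
vertex 1.909 -0.094 -4.003
vertex 1.716 -0.844 -3.558
endloop
endfacet
facet normal 0.141 -0.814 0.564
outer loop
vertex 1.05 -1.257 -3.987
vertex 1.716 -0.844 -3.558
vertex 0.879 -0.778 -3.253
endloop
endfacet
facet normal -0.566 -0.747 -0.347
outer loop
vertex 0.831 -0.761 -4.698
vertex 1.05 -1.257 -3.987
vertex 0.331 -0.726 -3.957
endloop
endfacet
facet normal -0.318 0.223 -0.921
outer loop
vertex 1.361 -0.042 -4.707
vertex 0.831 -0.761 -4.698
vertex 0.524 0.024 -4.402
endloop
endfacet
facet normal 0.543 0.756 -0.367
outer loop
vertex 1.909 -0.094 -4.003
vertex 1.361 -0.042 -4.707
vertex 1.19 0.437 -3.973
endloop
endfacet
facet normal 0.826 0.115 0.552
outer loop
vertex 1.716 -0.844 -3.558
vertex 1.909 -0.094 -4.003
vertex 1.409 -0.059 -3.262
endloop
endfacet
facet normal -0.965 -0.127 -0.231
outer loop
vertex 2.891 2.365 -1.81
vertex 3.036 3.548 -3.064
vertex 3.391 0.928 -3.107
endloop
endfacet
facet normal -0.083 -0.684 0.725
outer loop
vertex 4.944 1.132 -2.736
vertex 2.891 2.365 -1.81
vertex 3.391 0.928 -3.107
endloop
endfacet
facet normal -0.965 -0.127 -0.231
outer loop
vertex 3.391 0.928 -3.107
vertex 3.036 3.548 -3.064
vertex 3.536 2.11 -4.362
endloop
endfacet
facet normal 0.249 -0.719 -0.649
outer loop
vertex 3.536 2.11 -4.362
vertex 4.944 1.132 -2.736
vertex 3.391 0.928 -3.107
endloop
endfacet
facet normal -0.249 0.719 0.649
outer loop
vertex 2.891 2.365 -1.81
vertex 4.589 3.752 -2.693
vertex 3.036 3.548 -3.064
endloop
endfacet
facet normal -0.083 -0.684 0.725
outer loop
vertex 4.444 2.57 -1.438
vertex 2.891 2.365 -1.81
vertex 4.944 1.132 -2.736
endloop
endfacet
facet normal -0.250 0.719 0.648
outer loop
vertex 4.444 2.57 -1.438
vertex 4.589 3.752 -2.693
vertex 2.891 2.365 -1.81
endloop
endfacet
facet normal 0.083 0.684 -0.725
outer loop
vertex 3.036 3.548 -3.064
vertex 4.589 3.752 -2.693
vertex 3.536 2.11 -4.362
endloop
endfacet
facet normal 0.250 -0.719 -0.649
outer loop
vertex 5.089 2.315 -3.99
vertex 4.944 1.132 -2.736
vertex 3.536 2.11 -4.362
endloop
endfacet
facet normal 0.083 0.684 -0.725
outer loop
vertex 3.536 2.11 -4.362
vertex 4.589 3.752 -2.693
vertex 5.089 2.315 -3.99
endloop
endfacet
facet normal 0.965 0.127 0.231
outer loop
vertex 5.089 2.315 -3.99
vertex 4.444 2.57 -1.438
vertex 4.944 1.132 -2.736
endloop
endfacet
facet normal 0.965 0.127 0.231
outer loop
vertex 4.589 3.752 -2.693
vertex 4.444 2.57 -1.438
vertex 5.089 2.315 -3.99
endloop
endfacet

endsolid


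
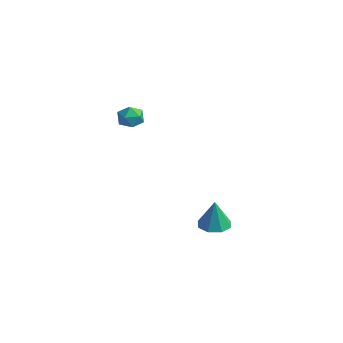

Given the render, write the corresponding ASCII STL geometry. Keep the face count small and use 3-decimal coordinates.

solid 
facet normal 0.107 0.986 -0.130
outer loop
vertex -2.549 -2.113 3.532
vertex -3.35 -2.016 3.607
vertex -2.875 -1.981 4.262
endloop
endfacet
facet normal 0.686 0.705 0.179
outer loop
vertex -2.549 -2.113 3.532
vertex -2.875 -1.981 4.262
vertex -2.287 -2.531 4.174
endloop
endfacet
facet normal 0.946 0.202 -0.255
outer loop
vertex -2.549 -2.113 3.532
vertex -2.287 -2.531 4.174
vertex -2.398 -2.905 3.465
endloop
endfacet
facet normal 0.526 0.171 -0.833
outer loop
vertex -2.549 -2.113 3.532
vertex -2.398 -2.905 3.465
vertex -3.055 -2.587 3.115
endloop
endfacet
facet normal 0.009 0.655 -0.755
outer loop
vertex -2.549 -2.113 3.532
vertex -3.055 -2.587 3.115
vertex -3.35 -2.016 3.607
endloop
endfacet
facet normal 0.481 0.389 0.786
outer loop
vertex -2.287 -2.531 4.174
vertex -2.875 -1.981 4.262
vertex -2.925 -2.693 4.645
endloop
endfacet
facet normal -0.456 0.843 0.286
outer loop
vertex -2.875 -1.981 4.262
vertex -3.35 -2.016 3.607
vertex -3.582 -2.375 4.295
endloop
endfacet
facet normal -0.614 0.308 -0.726
outer loop
vertex -3.35 -2.016 3.607
vertex -3.055 -2.587 3.115
vertex -3.693 -2.749 3.586
endloop
endfacet
facet normal 0.224 -0.474 -0.852
outer loop
vertex -3.055 -2.587 3.115
vertex -2.398 -2.905 3.465
vertex -3.105 -3.299 3.498
endloop
endfacet
facet normal 0.902 -0.424 0.083
outer loop
vertex -2.398 -2.905 3.465
vertex -2.287 -2.531 4.174
vertex -2.63 -3.264 4.153
endloop
endfacet
facet normal -0.526 -0.171 0.833
outer loop
vertex -3.431 -3.167 4.228
vertex -2.925 -2.693 4.645
vertex -3.582 -2.375 4.295
endloop
endfacet
facet normal -0.946 -0.202 0.255
outer loop
vertex -3.431 -3.167 4.228
vertex -3.582 -2.375 4.295
vertex -3.693 -2.749 3.586
endloop
endfacet
facet normal -0.686 -0.705 -0.179
outer loop
vertex -3.431 -3.167 4.228
vertex -3.693 -2.749 3.586
vertex -3.105 -3.299 3.498
endloop
endfacet
facet normal -0.107 -0.986 0.130
outer loop
vertex -3.431 -3.167 4.228
vertex -3.105 -3.299 3.498
vertex -2.63 -3.264 4.153
endloop
endfacet
facet normal -0.009 -0.655 0.755
outer loop
vertex -3.431 -3.167 4.228
vertex -2.63 -3.264 4.153
vertex -2.925 -2.693 4.645
endloop
endfacet
facet normal -0.224 0.474 0.852
outer loop
vertex -3.582 -2.375 4.295
vertex -2.925 -2.693 4.645
vertex -2.875 -1.981 4.262
endloop
endfacet
facet normal -0.902 0.424 -0.083
outer loop
vertex -3.693 -2.749 3.586
vertex -3.582 -2.375 4.295
vertex -3.35 -2.016 3.607
endloop
endfacet
facet normal -0.481 -0.389 -0.786
outer loop
vertex -3.105 -3.299 3.498
vertex -3.693 -2.749 3.586
vertex -3.055 -2.587 3.115
endloop
endfacet
facet normal 0.456 -0.843 -0.286
outer loop
vertex -2.63 -3.264 4.153
vertex -3.105 -3.299 3.498
vertex -2.398 -2.905 3.465
endloop
endfacet
facet normal 0.614 -0.308 0.726
outer loop
vertex -2.925 -2.693 4.645
vertex -2.63 -3.264 4.153
vertex -2.287 -2.531 4.174
endloop
endfacet
facet normal -0.086 0.056 -0.995
outer loop
vertex 0.628 1.247 -4.121
vertex -0.169 0.752 -4.08
vertex 0.048 1.666 -4.047
endloop
endfacet
facet normal 0.566 0.708 0.422
outer loop
vertex 0.628 1.247 -4.121
vertex 0.048 1.666 -4.047
vertex -0.011 0.648 -2.26
endloop
endfacet
facet normal -0.087 0.056 -0.995
outer loop
vertex 0.048 1.666 -4.047
vertex -0.169 0.752 -4.08
vertex -0.66 1.549 -3.992
endloop
endfacet
facet normal -0.105 0.866 0.490
outer loop
vertex 0.048 1.666 -4.047
vertex -0.66 1.549 -3.992
vertex -0.011 0.648 -2.26
endloop
endfacet
facet normal -0.086 0.057 -0.995
outer loop
vertex -0.66 1.549 -3.992
vertex -0.169 0.752 -4.08
vertex -1.08 0.965 -3.989
endloop
endfacet
facet normal -0.692 0.501 0.520
outer loop
vertex -0.66 1.549 -3.992
vertex -1.08 0.965 -3.989
vertex -0.011 0.648 -2.26
endloop
endfacet
facet normal -0.086 0.056 -0.995
outer loop
vertex -1.08 0.965 -3.989
vertex -0.169 0.752 -4.08
vertex -0.967 0.256 -4.039
endloop
endfacet
facet normal -0.852 -0.171 0.495
outer loop
vertex -1.08 0.965 -3.989
vertex -0.967 0.256 -4.039
vertex -0.011 0.648 -2.26
endloop
endfacet
facet normal -0.086 0.056 -0.995
outer loop
vertex -0.967 0.256 -4.039
vertex -0.169 0.752 -4.08
vertex -0.386 -0.162 -4.113
endloop
endfacet
facet normal -0.490 -0.758 0.430
outer loop
vertex -0.967 0.256 -4.039
vertex -0.386 -0.162 -4.113
vertex -0.011 0.648 -2.26
endloop
endfacet
facet normal -0.087 0.057 -0.995
outer loop
vertex -0.386 -0.162 -4.113
vertex -0.169 0.752 -4.08
vertex 0.321 -0.045 -4.168
endloop
endfacet
facet normal 0.180 -0.914 0.363
outer loop
vertex -0.386 -0.162 -4.113
vertex 0.321 -0.045 -4.168
vertex -0.011 0.648 -2.26
endloop
endfacet
facet normal -0.087 0.056 -0.995
outer loop
vertex 0.321 -0.045 -4.168
vertex -0.169 0.752 -4.08
vertex 0.742 0.539 -4.172
endloop
endfacet
facet normal 0.766 -0.550 0.333
outer loop
vertex 0.321 -0.045 -4.168
vertex 0.742 0.539 -4.172
vertex -0.011 0.648 -2.26
endloop
endfacet
facet normal -0.087 0.058 -0.995
outer loop
vertex 0.742 0.539 -4.172
vertex -0.169 0.752 -4.08
vertex 0.628 1.247 -4.121
endloop
endfacet
facet normal 0.926 0.123 0.358
outer loop
vertex 0.742 0.539 -4.172
vertex 0.628 1.247 -4.121
vertex -0.011 0.648 -2.26
endloop
endfacet

endsolid


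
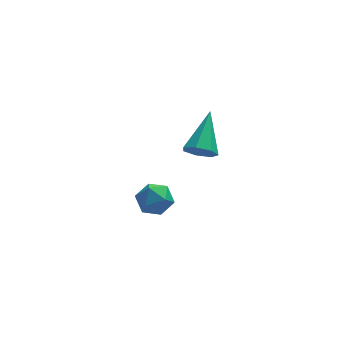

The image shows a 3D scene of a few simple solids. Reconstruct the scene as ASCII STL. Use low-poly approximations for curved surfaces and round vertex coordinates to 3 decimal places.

solid 
facet normal -0.316 -0.773 -0.550
outer loop
vertex 0.938 1.869 1.509
vertex 0.192 2.118 1.587
vertex 0.718 2.302 1.026
endloop
endfacet
facet normal 0.947 0.194 -0.258
outer loop
vertex 0.938 1.869 1.509
vertex 0.718 2.302 1.026
vertex 0.888 3.822 2.793
endloop
endfacet
facet normal -0.315 -0.774 -0.549
outer loop
vertex 0.718 2.302 1.026
vertex 0.192 2.118 1.587
vertex 0.102 2.597 0.964
endloop
endfacet
facet normal 0.388 0.680 -0.622
outer loop
vertex 0.718 2.302 1.026
vertex 0.102 2.597 0.964
vertex 0.888 3.822 2.793
endloop
endfacet
facet normal -0.316 -0.774 -0.549
outer loop
vertex 0.102 2.597 0.964
vertex 0.192 2.118 1.587
vertex -0.446 2.531 1.372
endloop
endfacet
facet normal -0.391 0.834 -0.390
outer loop
vertex 0.102 2.597 0.964
vertex -0.446 2.531 1.372
vertex 0.888 3.822 2.793
endloop
endfacet
facet normal -0.316 -0.774 -0.549
outer loop
vertex -0.446 2.531 1.372
vertex 0.192 2.118 1.587
vertex -0.513 2.155 1.941
endloop
endfacet
facet normal -0.801 0.539 0.262
outer loop
vertex -0.446 2.531 1.372
vertex -0.513 2.155 1.941
vertex 0.888 3.822 2.793
endloop
endfacet
facet normal -0.316 -0.774 -0.549
outer loop
vertex -0.513 2.155 1.941
vertex 0.192 2.118 1.587
vertex -0.049 1.751 2.243
endloop
endfacet
facet normal -0.535 0.018 0.845
outer loop
vertex -0.513 2.155 1.941
vertex -0.049 1.751 2.243
vertex 0.888 3.822 2.793
endloop
endfacet
facet normal -0.315 -0.774 -0.549
outer loop
vertex -0.049 1.751 2.243
vertex 0.192 2.118 1.587
vertex 0.597 1.624 2.051
endloop
endfacet
facet normal 0.207 -0.337 0.918
outer loop
vertex -0.049 1.751 2.243
vertex 0.597 1.624 2.051
vertex 0.888 3.822 2.793
endloop
endfacet
facet normal -0.316 -0.774 -0.549
outer loop
vertex 0.597 1.624 2.051
vertex 0.192 2.118 1.587
vertex 0.938 1.869 1.509
endloop
endfacet
facet normal 0.866 -0.259 0.428
outer loop
vertex 0.597 1.624 2.051
vertex 0.938 1.869 1.509
vertex 0.888 3.822 2.793
endloop
endfacet
facet normal -0.758 -0.267 0.595
outer loop
vertex -3.068 -2.204 3.0
vertex -2.756 -2.984 3.048
vertex -2.521 -2.402 3.608
endloop
endfacet
facet normal -0.600 0.424 0.678
outer loop
vertex -3.068 -2.204 3.0
vertex -2.521 -2.402 3.608
vertex -2.455 -1.666 3.206
endloop
endfacet
facet normal -0.667 0.743 0.044
outer loop
vertex -3.068 -2.204 3.0
vertex -2.455 -1.666 3.206
vertex -2.65 -1.793 2.397
endloop
endfacet
facet normal -0.867 0.249 -0.432
outer loop
vertex -3.068 -2.204 3.0
vertex -2.65 -1.793 2.397
vertex -2.835 -2.607 2.3
endloop
endfacet
facet normal -0.923 -0.375 -0.091
outer loop
vertex -3.068 -2.204 3.0
vertex -2.835 -2.607 2.3
vertex -2.756 -2.984 3.048
endloop
endfacet
facet normal 0.084 0.472 0.878
outer loop
vertex -2.455 -1.666 3.206
vertex -2.521 -2.402 3.608
vertex -1.765 -2.113 3.38
endloop
endfacet
facet normal -0.171 -0.646 0.744
outer loop
vertex -2.521 -2.402 3.608
vertex -2.756 -2.984 3.048
vertex -1.95 -2.927 3.283
endloop
endfacet
facet normal -0.439 -0.820 -0.367
outer loop
vertex -2.756 -2.984 3.048
vertex -2.835 -2.607 2.3
vertex -2.145 -3.054 2.474
endloop
endfacet
facet normal -0.349 0.189 -0.918
outer loop
vertex -2.835 -2.607 2.3
vertex -2.65 -1.793 2.397
vertex -2.079 -2.318 2.072
endloop
endfacet
facet normal -0.027 0.989 -0.149
outer loop
vertex -2.65 -1.793 2.397
vertex -2.455 -1.666 3.206
vertex -1.844 -1.736 2.632
endloop
endfacet
facet normal 0.867 -0.249 0.432
outer loop
vertex -1.532 -2.516 2.68
vertex -1.765 -2.113 3.38
vertex -1.95 -2.927 3.283
endloop
endfacet
facet normal 0.667 -0.743 -0.044
outer loop
vertex -1.532 -2.516 2.68
vertex -1.95 -2.927 3.283
vertex -2.145 -3.054 2.474
endloop
endfacet
facet normal 0.600 -0.424 -0.678
outer loop
vertex -1.532 -2.516 2.68
vertex -2.145 -3.054 2.474
vertex -2.079 -2.318 2.072
endloop
endfacet
facet normal 0.758 0.267 -0.595
outer loop
vertex -1.532 -2.516 2.68
vertex -2.079 -2.318 2.072
vertex -1.844 -1.736 2.632
endloop
endfacet
facet normal 0.923 0.375 0.091
outer loop
vertex -1.532 -2.516 2.68
vertex -1.844 -1.736 2.632
vertex -1.765 -2.113 3.38
endloop
endfacet
facet normal 0.349 -0.189 0.918
outer loop
vertex -1.95 -2.927 3.283
vertex -1.765 -2.113 3.38
vertex -2.521 -2.402 3.608
endloop
endfacet
facet normal 0.027 -0.989 0.149
outer loop
vertex -2.145 -3.054 2.474
vertex -1.95 -2.927 3.283
vertex -2.756 -2.984 3.048
endloop
endfacet
facet normal -0.084 -0.472 -0.878
outer loop
vertex -2.079 -2.318 2.072
vertex -2.145 -3.054 2.474
vertex -2.835 -2.607 2.3
endloop
endfacet
facet normal 0.171 0.646 -0.744
outer loop
vertex -1.844 -1.736 2.632
vertex -2.079 -2.318 2.072
vertex -2.65 -1.793 2.397
endloop
endfacet
facet normal 0.439 0.820 0.367
outer loop
vertex -1.765 -2.113 3.38
vertex -1.844 -1.736 2.632
vertex -2.455 -1.666 3.206
endloop
endfacet

endsolid


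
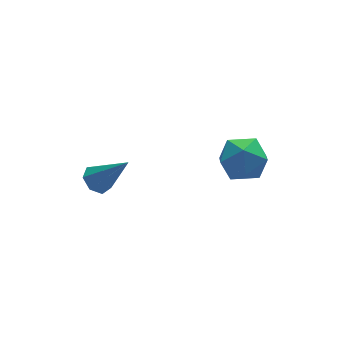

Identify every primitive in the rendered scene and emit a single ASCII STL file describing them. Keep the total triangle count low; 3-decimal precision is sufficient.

solid 
facet normal -0.612 -0.593 0.524
outer loop
vertex 2.321 1.486 -1.186
vertex 2.92 0.697 -1.379
vertex 3.078 1.261 -0.557
endloop
endfacet
facet normal -0.624 0.074 0.778
outer loop
vertex 2.321 1.486 -1.186
vertex 3.078 1.261 -0.557
vertex 2.892 2.223 -0.798
endloop
endfacet
facet normal -0.825 0.508 0.248
outer loop
vertex 2.321 1.486 -1.186
vertex 2.892 2.223 -0.798
vertex 2.619 2.254 -1.77
endloop
endfacet
facet normal -0.936 0.109 -0.334
outer loop
vertex 2.321 1.486 -1.186
vertex 2.619 2.254 -1.77
vertex 2.637 1.311 -2.128
endloop
endfacet
facet normal -0.805 -0.571 -0.164
outer loop
vertex 2.321 1.486 -1.186
vertex 2.637 1.311 -2.128
vertex 2.92 0.697 -1.379
endloop
endfacet
facet normal 0.041 0.250 0.967
outer loop
vertex 2.892 2.223 -0.798
vertex 3.078 1.261 -0.557
vertex 3.843 1.889 -0.752
endloop
endfacet
facet normal 0.060 -0.828 0.557
outer loop
vertex 3.078 1.261 -0.557
vertex 2.92 0.697 -1.379
vertex 3.861 0.946 -1.11
endloop
endfacet
facet normal -0.252 -0.793 -0.555
outer loop
vertex 2.92 0.697 -1.379
vertex 2.637 1.311 -2.128
vertex 3.588 0.977 -2.082
endloop
endfacet
facet normal -0.464 0.307 -0.831
outer loop
vertex 2.637 1.311 -2.128
vertex 2.619 2.254 -1.77
vertex 3.402 1.939 -2.323
endloop
endfacet
facet normal -0.284 0.953 0.110
outer loop
vertex 2.619 2.254 -1.77
vertex 2.892 2.223 -0.798
vertex 3.56 2.503 -1.501
endloop
endfacet
facet normal 0.936 -0.109 0.334
outer loop
vertex 4.159 1.714 -1.694
vertex 3.843 1.889 -0.752
vertex 3.861 0.946 -1.11
endloop
endfacet
facet normal 0.825 -0.508 -0.248
outer loop
vertex 4.159 1.714 -1.694
vertex 3.861 0.946 -1.11
vertex 3.588 0.977 -2.082
endloop
endfacet
facet normal 0.624 -0.074 -0.778
outer loop
vertex 4.159 1.714 -1.694
vertex 3.588 0.977 -2.082
vertex 3.402 1.939 -2.323
endloop
endfacet
facet normal 0.612 0.593 -0.524
outer loop
vertex 4.159 1.714 -1.694
vertex 3.402 1.939 -2.323
vertex 3.56 2.503 -1.501
endloop
endfacet
facet normal 0.805 0.571 0.164
outer loop
vertex 4.159 1.714 -1.694
vertex 3.56 2.503 -1.501
vertex 3.843 1.889 -0.752
endloop
endfacet
facet normal 0.464 -0.307 0.831
outer loop
vertex 3.861 0.946 -1.11
vertex 3.843 1.889 -0.752
vertex 3.078 1.261 -0.557
endloop
endfacet
facet normal 0.284 -0.953 -0.110
outer loop
vertex 3.588 0.977 -2.082
vertex 3.861 0.946 -1.11
vertex 2.92 0.697 -1.379
endloop
endfacet
facet normal -0.041 -0.250 -0.967
outer loop
vertex 3.402 1.939 -2.323
vertex 3.588 0.977 -2.082
vertex 2.637 1.311 -2.128
endloop
endfacet
facet normal -0.060 0.828 -0.557
outer loop
vertex 3.56 2.503 -1.501
vertex 3.402 1.939 -2.323
vertex 2.619 2.254 -1.77
endloop
endfacet
facet normal 0.252 0.793 0.555
outer loop
vertex 3.843 1.889 -0.752
vertex 3.56 2.503 -1.501
vertex 2.892 2.223 -0.798
endloop
endfacet
facet normal -0.484 0.416 -0.770
outer loop
vertex -0.644 4.621 -3.844
vertex -1.194 4.372 -3.633
vertex -0.932 4.939 -3.491
endloop
endfacet
facet normal 0.816 0.553 0.168
outer loop
vertex -0.644 4.621 -3.844
vertex -0.932 4.939 -3.491
vertex -0.286 3.588 -2.187
endloop
endfacet
facet normal -0.484 0.416 -0.770
outer loop
vertex -0.932 4.939 -3.491
vertex -1.194 4.372 -3.633
vertex -1.417 4.83 -3.245
endloop
endfacet
facet normal 0.174 0.726 0.665
outer loop
vertex -0.932 4.939 -3.491
vertex -1.417 4.83 -3.245
vertex -0.286 3.588 -2.187
endloop
endfacet
facet normal -0.483 0.417 -0.770
outer loop
vertex -1.417 4.83 -3.245
vertex -1.194 4.372 -3.633
vertex -1.735 4.377 -3.291
endloop
endfacet
facet normal -0.491 0.261 0.831
outer loop
vertex -1.417 4.83 -3.245
vertex -1.735 4.377 -3.291
vertex -0.286 3.588 -2.187
endloop
endfacet
facet normal -0.483 0.418 -0.770
outer loop
vertex -1.735 4.377 -3.291
vertex -1.194 4.372 -3.633
vertex -1.646 3.92 -3.595
endloop
endfacet
facet normal -0.681 -0.493 0.542
outer loop
vertex -1.735 4.377 -3.291
vertex -1.646 3.92 -3.595
vertex -0.286 3.588 -2.187
endloop
endfacet
facet normal -0.483 0.419 -0.769
outer loop
vertex -1.646 3.92 -3.595
vertex -1.194 4.372 -3.633
vertex -1.216 3.805 -3.928
endloop
endfacet
facet normal -0.249 -0.968 0.012
outer loop
vertex -1.646 3.92 -3.595
vertex -1.216 3.805 -3.928
vertex -0.286 3.588 -2.187
endloop
endfacet
facet normal -0.483 0.419 -0.769
outer loop
vertex -1.216 3.805 -3.928
vertex -1.194 4.372 -3.633
vertex -0.77 4.116 -4.039
endloop
endfacet
facet normal 0.474 -0.806 -0.354
outer loop
vertex -1.216 3.805 -3.928
vertex -0.77 4.116 -4.039
vertex -0.286 3.588 -2.187
endloop
endfacet
facet normal -0.484 0.418 -0.769
outer loop
vertex -0.77 4.116 -4.039
vertex -1.194 4.372 -3.633
vertex -0.644 4.621 -3.844
endloop
endfacet
facet normal 0.950 -0.127 -0.285
outer loop
vertex -0.77 4.116 -4.039
vertex -0.644 4.621 -3.844
vertex -0.286 3.588 -2.187
endloop
endfacet

endsolid


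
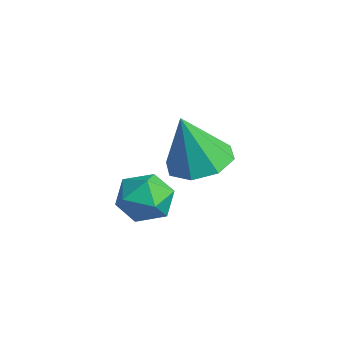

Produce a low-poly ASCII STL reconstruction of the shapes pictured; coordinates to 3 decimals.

solid 
facet normal 0.018 0.305 -0.952
outer loop
vertex 1.682 3.508 0.577
vertex 0.706 3.431 0.534
vertex 1.335 4.143 0.774
endloop
endfacet
facet normal 0.788 0.256 0.560
outer loop
vertex 1.682 3.508 0.577
vertex 1.335 4.143 0.774
vertex 0.674 2.869 2.286
endloop
endfacet
facet normal 0.017 0.306 -0.952
outer loop
vertex 1.335 4.143 0.774
vertex 0.706 3.431 0.534
vertex 0.62 4.361 0.831
endloop
endfacet
facet normal 0.262 0.679 0.686
outer loop
vertex 1.335 4.143 0.774
vertex 0.62 4.361 0.831
vertex 0.674 2.869 2.286
endloop
endfacet
facet normal 0.017 0.306 -0.952
outer loop
vertex 0.62 4.361 0.831
vertex 0.706 3.431 0.534
vertex -0.045 4.034 0.714
endloop
endfacet
facet normal -0.423 0.625 0.656
outer loop
vertex 0.62 4.361 0.831
vertex -0.045 4.034 0.714
vertex 0.674 2.869 2.286
endloop
endfacet
facet normal 0.018 0.306 -0.952
outer loop
vertex -0.045 4.034 0.714
vertex 0.706 3.431 0.534
vertex -0.27 3.354 0.491
endloop
endfacet
facet normal -0.864 0.126 0.488
outer loop
vertex -0.045 4.034 0.714
vertex -0.27 3.354 0.491
vertex 0.674 2.869 2.286
endloop
endfacet
facet normal 0.018 0.305 -0.952
outer loop
vertex -0.27 3.354 0.491
vertex 0.706 3.431 0.534
vertex 0.078 2.719 0.294
endloop
endfacet
facet normal -0.803 -0.527 0.280
outer loop
vertex -0.27 3.354 0.491
vertex 0.078 2.719 0.294
vertex 0.674 2.869 2.286
endloop
endfacet
facet normal 0.017 0.306 -0.952
outer loop
vertex 0.078 2.719 0.294
vertex 0.706 3.431 0.534
vertex 0.793 2.501 0.237
endloop
endfacet
facet normal -0.277 -0.948 0.154
outer loop
vertex 0.078 2.719 0.294
vertex 0.793 2.501 0.237
vertex 0.674 2.869 2.286
endloop
endfacet
facet normal 0.019 0.306 -0.952
outer loop
vertex 0.793 2.501 0.237
vertex 0.706 3.431 0.534
vertex 1.458 2.828 0.355
endloop
endfacet
facet normal 0.407 -0.895 0.184
outer loop
vertex 0.793 2.501 0.237
vertex 1.458 2.828 0.355
vertex 0.674 2.869 2.286
endloop
endfacet
facet normal 0.018 0.305 -0.952
outer loop
vertex 1.458 2.828 0.355
vertex 0.706 3.431 0.534
vertex 1.682 3.508 0.577
endloop
endfacet
facet normal 0.848 -0.395 0.353
outer loop
vertex 1.458 2.828 0.355
vertex 1.682 3.508 0.577
vertex 0.674 2.869 2.286
endloop
endfacet
facet normal 0.304 0.918 -0.253
outer loop
vertex 3.73 1.139 0.798
vertex 2.989 1.445 1.019
vertex 3.602 1.396 1.577
endloop
endfacet
facet normal 0.853 0.522 -0.032
outer loop
vertex 3.73 1.139 0.798
vertex 3.602 1.396 1.577
vertex 4.025 0.696 1.435
endloop
endfacet
facet normal 0.891 -0.056 -0.451
outer loop
vertex 3.73 1.139 0.798
vertex 4.025 0.696 1.435
vertex 3.673 0.311 0.788
endloop
endfacet
facet normal 0.364 -0.014 -0.931
outer loop
vertex 3.73 1.139 0.798
vertex 3.673 0.311 0.788
vertex 3.033 0.774 0.531
endloop
endfacet
facet normal 0.002 0.588 -0.809
outer loop
vertex 3.73 1.139 0.798
vertex 3.033 0.774 0.531
vertex 2.989 1.445 1.019
endloop
endfacet
facet normal 0.713 0.302 0.633
outer loop
vertex 4.025 0.696 1.435
vertex 3.602 1.396 1.577
vertex 3.467 0.726 2.049
endloop
endfacet
facet normal -0.176 0.945 0.276
outer loop
vertex 3.602 1.396 1.577
vertex 2.989 1.445 1.019
vertex 2.827 1.189 1.792
endloop
endfacet
facet normal -0.665 0.410 -0.624
outer loop
vertex 2.989 1.445 1.019
vertex 3.033 0.774 0.531
vertex 2.475 0.804 1.145
endloop
endfacet
facet normal -0.078 -0.564 -0.822
outer loop
vertex 3.033 0.774 0.531
vertex 3.673 0.311 0.788
vertex 2.898 0.104 1.003
endloop
endfacet
facet normal 0.775 -0.630 -0.046
outer loop
vertex 3.673 0.311 0.788
vertex 4.025 0.696 1.435
vertex 3.511 0.055 1.561
endloop
endfacet
facet normal -0.364 0.014 0.931
outer loop
vertex 2.77 0.361 1.782
vertex 3.467 0.726 2.049
vertex 2.827 1.189 1.792
endloop
endfacet
facet normal -0.891 0.056 0.451
outer loop
vertex 2.77 0.361 1.782
vertex 2.827 1.189 1.792
vertex 2.475 0.804 1.145
endloop
endfacet
facet normal -0.853 -0.522 0.032
outer loop
vertex 2.77 0.361 1.782
vertex 2.475 0.804 1.145
vertex 2.898 0.104 1.003
endloop
endfacet
facet normal -0.304 -0.918 0.253
outer loop
vertex 2.77 0.361 1.782
vertex 2.898 0.104 1.003
vertex 3.511 0.055 1.561
endloop
endfacet
facet normal -0.002 -0.588 0.809
outer loop
vertex 2.77 0.361 1.782
vertex 3.511 0.055 1.561
vertex 3.467 0.726 2.049
endloop
endfacet
facet normal 0.078 0.564 0.822
outer loop
vertex 2.827 1.189 1.792
vertex 3.467 0.726 2.049
vertex 3.602 1.396 1.577
endloop
endfacet
facet normal -0.775 0.630 0.046
outer loop
vertex 2.475 0.804 1.145
vertex 2.827 1.189 1.792
vertex 2.989 1.445 1.019
endloop
endfacet
facet normal -0.713 -0.302 -0.633
outer loop
vertex 2.898 0.104 1.003
vertex 2.475 0.804 1.145
vertex 3.033 0.774 0.531
endloop
endfacet
facet normal 0.176 -0.945 -0.276
outer loop
vertex 3.511 0.055 1.561
vertex 2.898 0.104 1.003
vertex 3.673 0.311 0.788
endloop
endfacet
facet normal 0.665 -0.410 0.624
outer loop
vertex 3.467 0.726 2.049
vertex 3.511 0.055 1.561
vertex 4.025 0.696 1.435
endloop
endfacet

endsolid


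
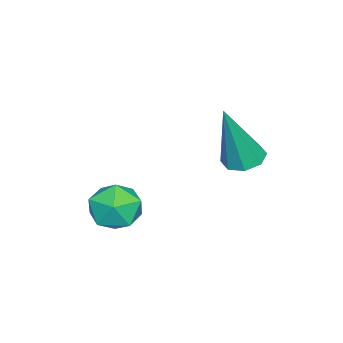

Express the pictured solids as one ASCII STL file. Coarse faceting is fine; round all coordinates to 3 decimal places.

solid 
facet normal -0.279 0.173 -0.945
outer loop
vertex 1.177 2.834 -0.723
vertex 0.595 2.6 -0.594
vertex 0.866 3.179 -0.568
endloop
endfacet
facet normal 0.768 0.619 0.163
outer loop
vertex 1.177 2.834 -0.723
vertex 0.866 3.179 -0.568
vertex 1.205 2.22 1.474
endloop
endfacet
facet normal -0.280 0.173 -0.944
outer loop
vertex 0.866 3.179 -0.568
vertex 0.595 2.6 -0.594
vertex 0.397 3.185 -0.428
endloop
endfacet
facet normal 0.132 0.905 0.403
outer loop
vertex 0.866 3.179 -0.568
vertex 0.397 3.185 -0.428
vertex 1.205 2.22 1.474
endloop
endfacet
facet normal -0.278 0.174 -0.945
outer loop
vertex 0.397 3.185 -0.428
vertex 0.595 2.6 -0.594
vertex 0.044 2.849 -0.386
endloop
endfacet
facet normal -0.540 0.636 0.552
outer loop
vertex 0.397 3.185 -0.428
vertex 0.044 2.849 -0.386
vertex 1.205 2.22 1.474
endloop
endfacet
facet normal -0.278 0.174 -0.945
outer loop
vertex 0.044 2.849 -0.386
vertex 0.595 2.6 -0.594
vertex 0.014 2.366 -0.466
endloop
endfacet
facet normal -0.853 -0.033 0.521
outer loop
vertex 0.044 2.849 -0.386
vertex 0.014 2.366 -0.466
vertex 1.205 2.22 1.474
endloop
endfacet
facet normal -0.278 0.174 -0.945
outer loop
vertex 0.014 2.366 -0.466
vertex 0.595 2.6 -0.594
vertex 0.324 2.021 -0.621
endloop
endfacet
facet normal -0.624 -0.709 0.330
outer loop
vertex 0.014 2.366 -0.466
vertex 0.324 2.021 -0.621
vertex 1.205 2.22 1.474
endloop
endfacet
facet normal -0.277 0.174 -0.945
outer loop
vertex 0.324 2.021 -0.621
vertex 0.595 2.6 -0.594
vertex 0.794 2.015 -0.76
endloop
endfacet
facet normal 0.014 -0.996 0.089
outer loop
vertex 0.324 2.021 -0.621
vertex 0.794 2.015 -0.76
vertex 1.205 2.22 1.474
endloop
endfacet
facet normal -0.280 0.173 -0.944
outer loop
vertex 0.794 2.015 -0.76
vertex 0.595 2.6 -0.594
vertex 1.147 2.351 -0.803
endloop
endfacet
facet normal 0.684 -0.727 -0.059
outer loop
vertex 0.794 2.015 -0.76
vertex 1.147 2.351 -0.803
vertex 1.205 2.22 1.474
endloop
endfacet
facet normal -0.279 0.174 -0.944
outer loop
vertex 1.147 2.351 -0.803
vertex 0.595 2.6 -0.594
vertex 1.177 2.834 -0.723
endloop
endfacet
facet normal 0.998 -0.057 -0.029
outer loop
vertex 1.147 2.351 -0.803
vertex 1.177 2.834 -0.723
vertex 1.205 2.22 1.474
endloop
endfacet
facet normal -0.605 0.783 0.140
outer loop
vertex 1.994 0.227 -2.549
vertex 1.653 -0.16 -1.859
vertex 2.339 0.354 -1.769
endloop
endfacet
facet normal 0.007 0.986 -0.164
outer loop
vertex 1.994 0.227 -2.549
vertex 2.339 0.354 -1.769
vertex 2.851 0.237 -2.453
endloop
endfacet
facet normal 0.080 0.626 -0.776
outer loop
vertex 1.994 0.227 -2.549
vertex 2.851 0.237 -2.453
vertex 2.481 -0.35 -2.965
endloop
endfacet
facet normal -0.489 0.200 -0.849
outer loop
vertex 1.994 0.227 -2.549
vertex 2.481 -0.35 -2.965
vertex 1.741 -0.595 -2.597
endloop
endfacet
facet normal -0.912 0.297 -0.284
outer loop
vertex 1.994 0.227 -2.549
vertex 1.741 -0.595 -2.597
vertex 1.653 -0.16 -1.859
endloop
endfacet
facet normal 0.542 0.796 0.270
outer loop
vertex 2.851 0.237 -2.453
vertex 2.339 0.354 -1.769
vertex 3.039 -0.145 -1.703
endloop
endfacet
facet normal -0.450 0.468 0.760
outer loop
vertex 2.339 0.354 -1.769
vertex 1.653 -0.16 -1.859
vertex 2.299 -0.39 -1.335
endloop
endfacet
facet normal -0.945 -0.318 0.075
outer loop
vertex 1.653 -0.16 -1.859
vertex 1.741 -0.595 -2.597
vertex 1.929 -0.977 -1.847
endloop
endfacet
facet normal -0.260 -0.476 -0.840
outer loop
vertex 1.741 -0.595 -2.597
vertex 2.481 -0.35 -2.965
vertex 2.441 -1.094 -2.531
endloop
endfacet
facet normal 0.660 0.212 -0.721
outer loop
vertex 2.481 -0.35 -2.965
vertex 2.851 0.237 -2.453
vertex 3.127 -0.58 -2.441
endloop
endfacet
facet normal 0.489 -0.200 0.849
outer loop
vertex 2.786 -0.967 -1.751
vertex 3.039 -0.145 -1.703
vertex 2.299 -0.39 -1.335
endloop
endfacet
facet normal -0.080 -0.626 0.776
outer loop
vertex 2.786 -0.967 -1.751
vertex 2.299 -0.39 -1.335
vertex 1.929 -0.977 -1.847
endloop
endfacet
facet normal -0.007 -0.986 0.164
outer loop
vertex 2.786 -0.967 -1.751
vertex 1.929 -0.977 -1.847
vertex 2.441 -1.094 -2.531
endloop
endfacet
facet normal 0.605 -0.783 -0.140
outer loop
vertex 2.786 -0.967 -1.751
vertex 2.441 -1.094 -2.531
vertex 3.127 -0.58 -2.441
endloop
endfacet
facet normal 0.912 -0.297 0.284
outer loop
vertex 2.786 -0.967 -1.751
vertex 3.127 -0.58 -2.441
vertex 3.039 -0.145 -1.703
endloop
endfacet
facet normal 0.260 0.476 0.840
outer loop
vertex 2.299 -0.39 -1.335
vertex 3.039 -0.145 -1.703
vertex 2.339 0.354 -1.769
endloop
endfacet
facet normal -0.660 -0.212 0.721
outer loop
vertex 1.929 -0.977 -1.847
vertex 2.299 -0.39 -1.335
vertex 1.653 -0.16 -1.859
endloop
endfacet
facet normal -0.542 -0.796 -0.270
outer loop
vertex 2.441 -1.094 -2.531
vertex 1.929 -0.977 -1.847
vertex 1.741 -0.595 -2.597
endloop
endfacet
facet normal 0.450 -0.468 -0.760
outer loop
vertex 3.127 -0.58 -2.441
vertex 2.441 -1.094 -2.531
vertex 2.481 -0.35 -2.965
endloop
endfacet
facet normal 0.945 0.318 -0.075
outer loop
vertex 3.039 -0.145 -1.703
vertex 3.127 -0.58 -2.441
vertex 2.851 0.237 -2.453
endloop
endfacet

endsolid


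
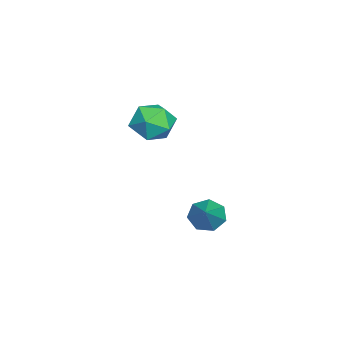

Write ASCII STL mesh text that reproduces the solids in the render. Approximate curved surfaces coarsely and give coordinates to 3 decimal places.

solid 
facet normal 0.051 0.944 -0.326
outer loop
vertex -1.422 -2.972 0.553
vertex -1.785 -2.711 1.253
vertex -0.957 -2.77 1.211
endloop
endfacet
facet normal 0.589 0.555 -0.587
outer loop
vertex -1.422 -2.972 0.553
vertex -0.957 -2.77 1.211
vertex -0.771 -3.443 0.761
endloop
endfacet
facet normal 0.310 0.008 -0.951
outer loop
vertex -1.422 -2.972 0.553
vertex -0.771 -3.443 0.761
vertex -1.483 -3.8 0.526
endloop
endfacet
facet normal -0.400 0.059 -0.915
outer loop
vertex -1.422 -2.972 0.553
vertex -1.483 -3.8 0.526
vertex -2.109 -3.347 0.829
endloop
endfacet
facet normal -0.560 0.638 -0.528
outer loop
vertex -1.422 -2.972 0.553
vertex -2.109 -3.347 0.829
vertex -1.785 -2.711 1.253
endloop
endfacet
facet normal 0.957 0.288 -0.036
outer loop
vertex -0.771 -3.443 0.761
vertex -0.957 -2.77 1.211
vertex -0.731 -3.473 1.591
endloop
endfacet
facet normal 0.085 0.919 0.386
outer loop
vertex -0.957 -2.77 1.211
vertex -1.785 -2.711 1.253
vertex -1.357 -3.02 1.894
endloop
endfacet
facet normal -0.905 0.422 0.059
outer loop
vertex -1.785 -2.711 1.253
vertex -2.109 -3.347 0.829
vertex -2.069 -3.377 1.659
endloop
endfacet
facet normal -0.645 -0.513 -0.566
outer loop
vertex -2.109 -3.347 0.829
vertex -1.483 -3.8 0.526
vertex -1.883 -4.05 1.209
endloop
endfacet
facet normal 0.505 -0.596 -0.624
outer loop
vertex -1.483 -3.8 0.526
vertex -0.771 -3.443 0.761
vertex -1.055 -4.109 1.167
endloop
endfacet
facet normal 0.400 -0.059 0.915
outer loop
vertex -1.418 -3.848 1.867
vertex -0.731 -3.473 1.591
vertex -1.357 -3.02 1.894
endloop
endfacet
facet normal -0.310 -0.008 0.951
outer loop
vertex -1.418 -3.848 1.867
vertex -1.357 -3.02 1.894
vertex -2.069 -3.377 1.659
endloop
endfacet
facet normal -0.589 -0.555 0.587
outer loop
vertex -1.418 -3.848 1.867
vertex -2.069 -3.377 1.659
vertex -1.883 -4.05 1.209
endloop
endfacet
facet normal -0.051 -0.944 0.326
outer loop
vertex -1.418 -3.848 1.867
vertex -1.883 -4.05 1.209
vertex -1.055 -4.109 1.167
endloop
endfacet
facet normal 0.560 -0.638 0.528
outer loop
vertex -1.418 -3.848 1.867
vertex -1.055 -4.109 1.167
vertex -0.731 -3.473 1.591
endloop
endfacet
facet normal 0.645 0.513 0.566
outer loop
vertex -1.357 -3.02 1.894
vertex -0.731 -3.473 1.591
vertex -0.957 -2.77 1.211
endloop
endfacet
facet normal -0.505 0.596 0.624
outer loop
vertex -2.069 -3.377 1.659
vertex -1.357 -3.02 1.894
vertex -1.785 -2.711 1.253
endloop
endfacet
facet normal -0.957 -0.288 0.036
outer loop
vertex -1.883 -4.05 1.209
vertex -2.069 -3.377 1.659
vertex -2.109 -3.347 0.829
endloop
endfacet
facet normal -0.085 -0.919 -0.386
outer loop
vertex -1.055 -4.109 1.167
vertex -1.883 -4.05 1.209
vertex -1.483 -3.8 0.526
endloop
endfacet
facet normal 0.905 -0.422 -0.059
outer loop
vertex -0.731 -3.473 1.591
vertex -1.055 -4.109 1.167
vertex -0.771 -3.443 0.761
endloop
endfacet
facet normal -0.785 -0.107 -0.610
outer loop
vertex 2.248 -0.741 -1.113
vertex 1.942 -1.01 -0.672
vertex 1.968 -0.426 -0.808
endloop
endfacet
facet normal 0.582 0.770 -0.261
outer loop
vertex 2.248 -0.741 -1.113
vertex 1.968 -0.426 -0.808
vertex 2.978 -0.87 0.132
endloop
endfacet
facet normal -0.786 -0.107 -0.609
outer loop
vertex 1.968 -0.426 -0.808
vertex 1.942 -1.01 -0.672
vertex 1.669 -0.55 -0.4
endloop
endfacet
facet normal 0.087 0.934 0.348
outer loop
vertex 1.968 -0.426 -0.808
vertex 1.669 -0.55 -0.4
vertex 2.978 -0.87 0.132
endloop
endfacet
facet normal -0.785 -0.105 -0.610
outer loop
vertex 1.669 -0.55 -0.4
vertex 1.942 -1.01 -0.672
vertex 1.575 -1.02 -0.198
endloop
endfacet
facet normal -0.250 0.424 0.870
outer loop
vertex 1.669 -0.55 -0.4
vertex 1.575 -1.02 -0.198
vertex 2.978 -0.87 0.132
endloop
endfacet
facet normal -0.785 -0.104 -0.610
outer loop
vertex 1.575 -1.02 -0.198
vertex 1.942 -1.01 -0.672
vertex 1.757 -1.483 -0.353
endloop
endfacet
facet normal -0.174 -0.374 0.911
outer loop
vertex 1.575 -1.02 -0.198
vertex 1.757 -1.483 -0.353
vertex 2.978 -0.87 0.132
endloop
endfacet
facet normal -0.785 -0.104 -0.610
outer loop
vertex 1.757 -1.483 -0.353
vertex 1.942 -1.01 -0.672
vertex 2.078 -1.589 -0.748
endloop
endfacet
facet normal 0.257 -0.860 0.440
outer loop
vertex 1.757 -1.483 -0.353
vertex 2.078 -1.589 -0.748
vertex 2.978 -0.87 0.132
endloop
endfacet
facet normal -0.786 -0.105 -0.609
outer loop
vertex 2.078 -1.589 -0.748
vertex 1.942 -1.01 -0.672
vertex 2.297 -1.259 -1.087
endloop
endfacet
facet normal 0.719 -0.670 -0.188
outer loop
vertex 2.078 -1.589 -0.748
vertex 2.297 -1.259 -1.087
vertex 2.978 -0.87 0.132
endloop
endfacet
facet normal -0.786 -0.105 -0.609
outer loop
vertex 2.297 -1.259 -1.087
vertex 1.942 -1.01 -0.672
vertex 2.248 -0.741 -1.113
endloop
endfacet
facet normal 0.864 0.057 -0.501
outer loop
vertex 2.297 -1.259 -1.087
vertex 2.248 -0.741 -1.113
vertex 2.978 -0.87 0.132
endloop
endfacet

endsolid
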